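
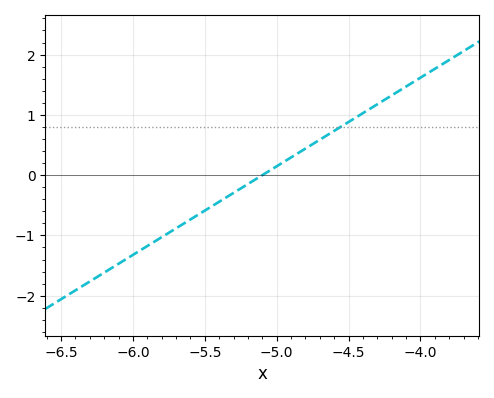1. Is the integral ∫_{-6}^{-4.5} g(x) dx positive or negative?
negative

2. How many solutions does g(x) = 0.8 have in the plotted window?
1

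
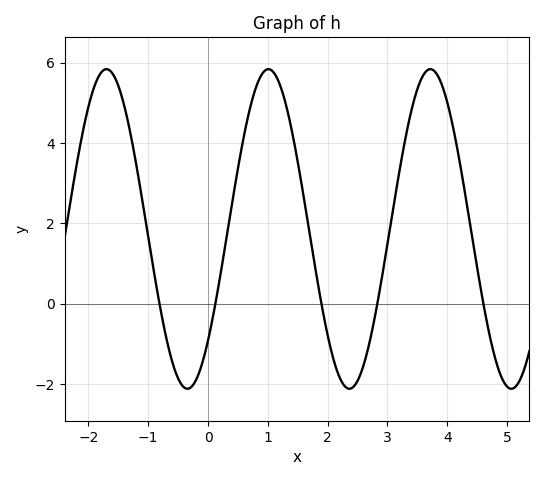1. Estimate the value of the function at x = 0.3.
1.57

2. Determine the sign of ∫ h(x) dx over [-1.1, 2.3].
positive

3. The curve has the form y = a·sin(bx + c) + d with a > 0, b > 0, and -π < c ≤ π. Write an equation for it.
y = 3.98sin(2.32x - 0.77) + 1.86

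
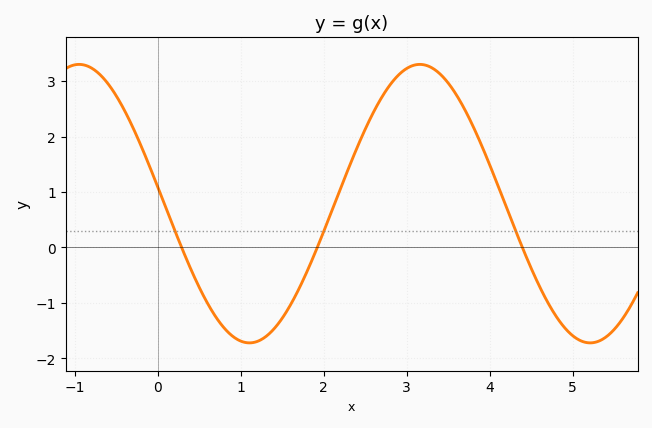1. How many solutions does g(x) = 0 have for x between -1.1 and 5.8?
3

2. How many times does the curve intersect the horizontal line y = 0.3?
3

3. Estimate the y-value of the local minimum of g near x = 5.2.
-1.7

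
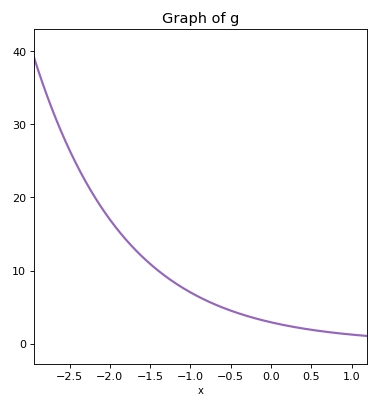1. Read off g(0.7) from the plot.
2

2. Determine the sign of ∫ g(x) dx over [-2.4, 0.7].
positive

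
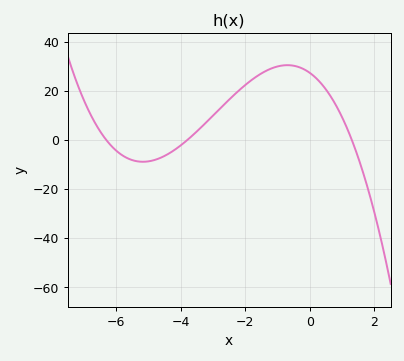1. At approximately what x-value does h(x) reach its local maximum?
-0.695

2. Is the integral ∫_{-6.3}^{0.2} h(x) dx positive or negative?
positive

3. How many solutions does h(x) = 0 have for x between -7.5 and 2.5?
3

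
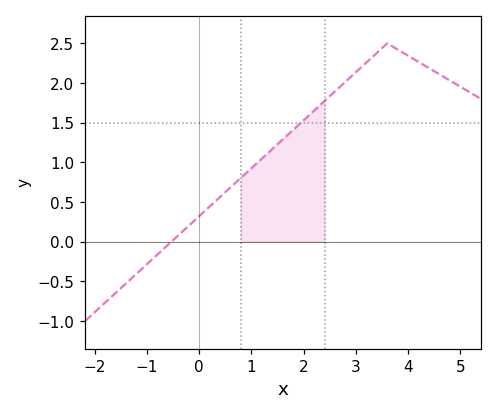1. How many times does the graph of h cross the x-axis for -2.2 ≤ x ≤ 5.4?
1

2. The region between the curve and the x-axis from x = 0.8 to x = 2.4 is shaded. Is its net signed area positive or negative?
positive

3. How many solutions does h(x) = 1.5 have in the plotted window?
1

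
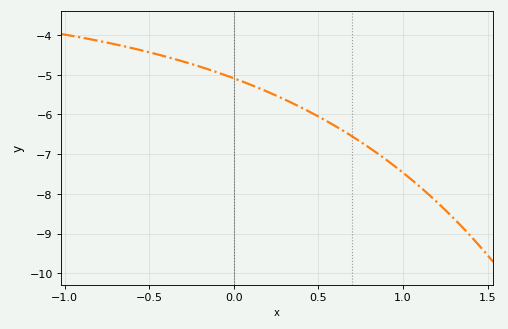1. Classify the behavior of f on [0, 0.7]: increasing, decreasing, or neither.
decreasing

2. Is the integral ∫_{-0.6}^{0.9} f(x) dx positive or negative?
negative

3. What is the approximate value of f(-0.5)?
-4.4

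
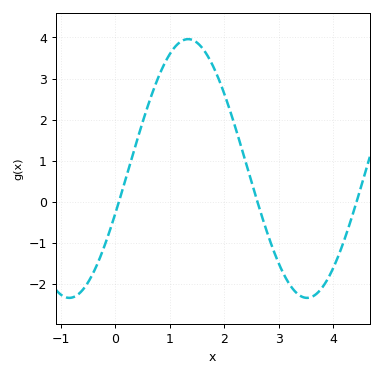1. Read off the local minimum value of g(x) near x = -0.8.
-2.3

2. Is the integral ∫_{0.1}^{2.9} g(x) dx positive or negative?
positive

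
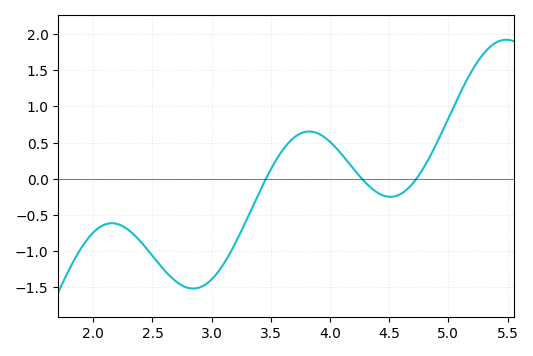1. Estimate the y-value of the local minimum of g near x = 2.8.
-1.5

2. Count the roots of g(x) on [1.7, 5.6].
3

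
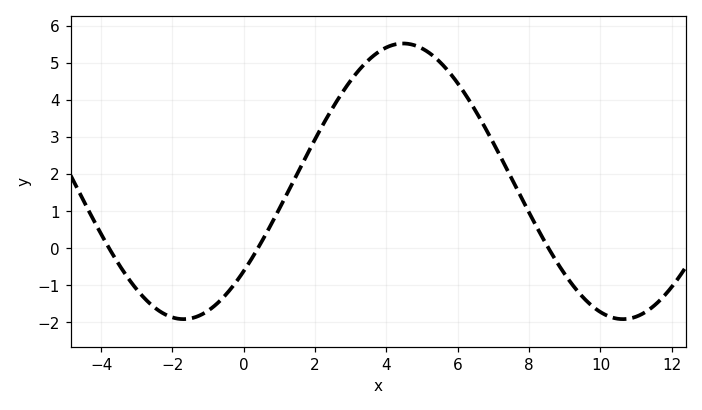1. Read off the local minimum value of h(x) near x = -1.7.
-1.9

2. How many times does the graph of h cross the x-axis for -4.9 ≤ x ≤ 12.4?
3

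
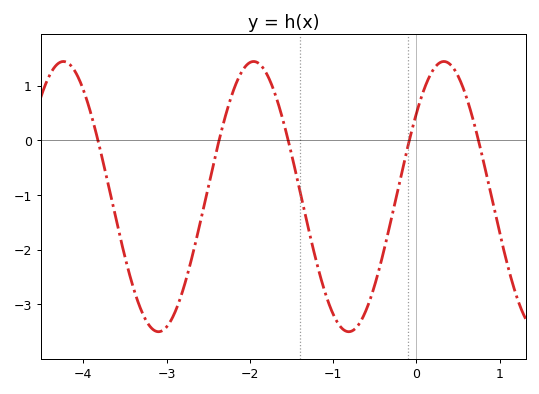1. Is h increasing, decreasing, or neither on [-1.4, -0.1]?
neither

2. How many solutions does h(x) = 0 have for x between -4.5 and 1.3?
5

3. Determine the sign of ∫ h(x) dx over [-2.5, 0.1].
negative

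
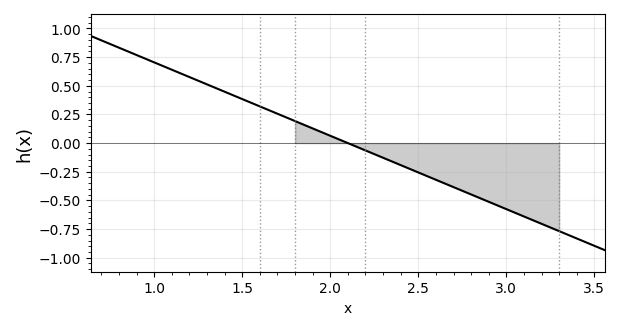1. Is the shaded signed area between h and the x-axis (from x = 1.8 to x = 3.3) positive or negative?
negative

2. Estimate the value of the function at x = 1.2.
0.576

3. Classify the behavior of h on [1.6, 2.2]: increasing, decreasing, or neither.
decreasing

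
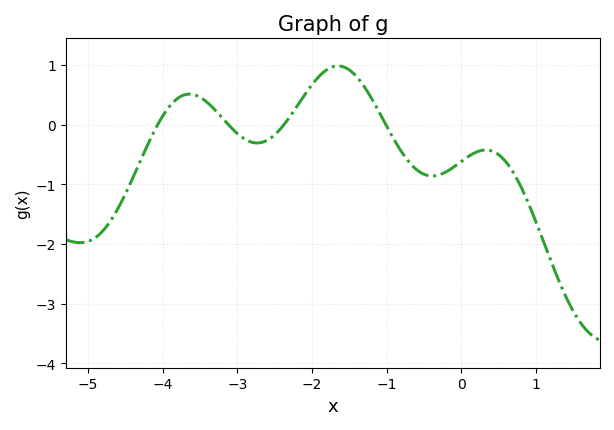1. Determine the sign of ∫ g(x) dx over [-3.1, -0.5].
positive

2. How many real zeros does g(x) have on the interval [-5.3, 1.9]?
4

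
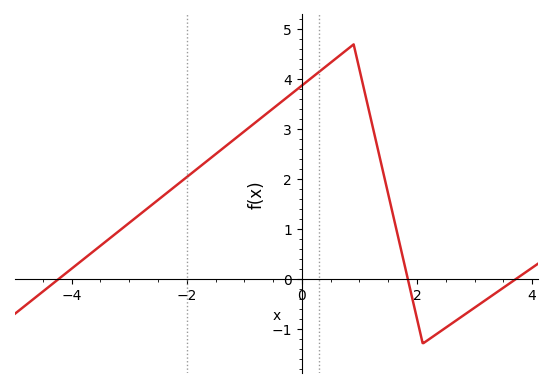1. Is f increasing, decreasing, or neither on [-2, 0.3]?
increasing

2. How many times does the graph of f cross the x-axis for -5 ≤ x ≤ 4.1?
3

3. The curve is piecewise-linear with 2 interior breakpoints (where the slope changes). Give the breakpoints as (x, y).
(0.9, 4.7); (2.1, -1.3)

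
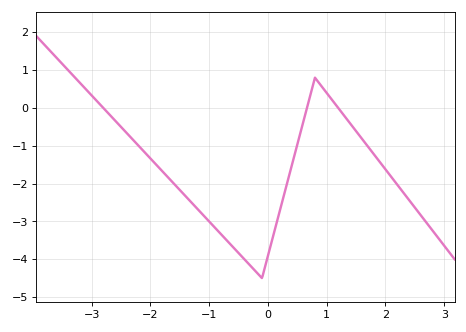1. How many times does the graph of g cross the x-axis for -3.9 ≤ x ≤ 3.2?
3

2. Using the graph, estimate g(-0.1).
-4.5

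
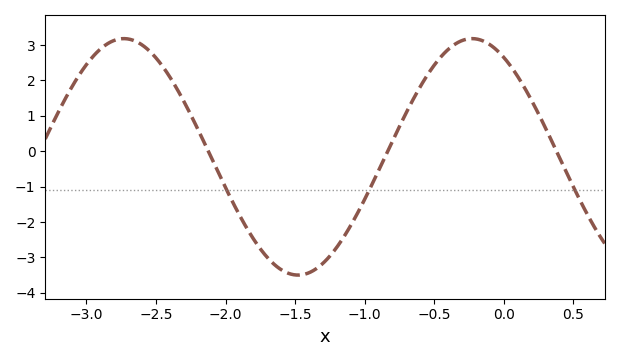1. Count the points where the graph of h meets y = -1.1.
3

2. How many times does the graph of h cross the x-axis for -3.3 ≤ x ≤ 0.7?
3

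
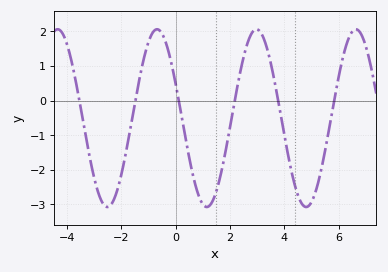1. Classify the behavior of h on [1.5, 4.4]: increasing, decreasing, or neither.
neither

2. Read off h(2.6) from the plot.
1.55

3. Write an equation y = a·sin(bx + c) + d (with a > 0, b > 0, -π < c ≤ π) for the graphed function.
y = 2.57sin(1.72x + 2.74) - 0.51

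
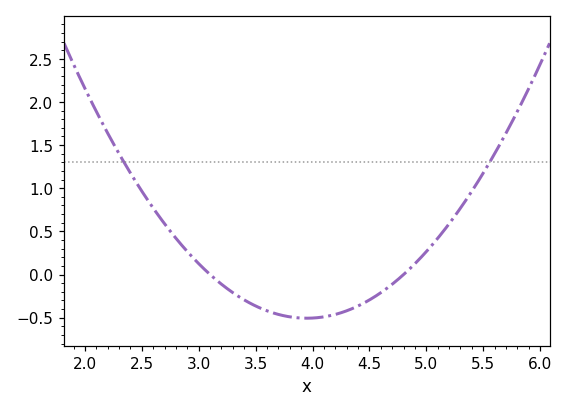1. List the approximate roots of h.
3.1, 4.8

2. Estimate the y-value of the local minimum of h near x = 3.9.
-0.506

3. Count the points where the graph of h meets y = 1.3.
2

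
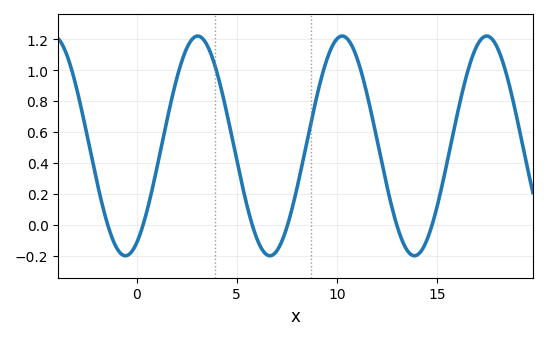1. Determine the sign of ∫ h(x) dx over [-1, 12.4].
positive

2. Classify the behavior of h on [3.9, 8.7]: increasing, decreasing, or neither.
neither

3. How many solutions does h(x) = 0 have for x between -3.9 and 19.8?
6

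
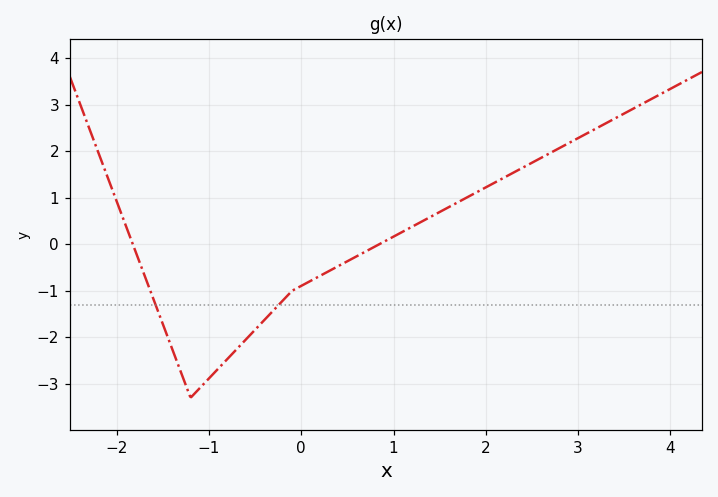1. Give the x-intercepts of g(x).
-1.8, 0.8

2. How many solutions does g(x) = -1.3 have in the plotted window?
2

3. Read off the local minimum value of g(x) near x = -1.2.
-3.3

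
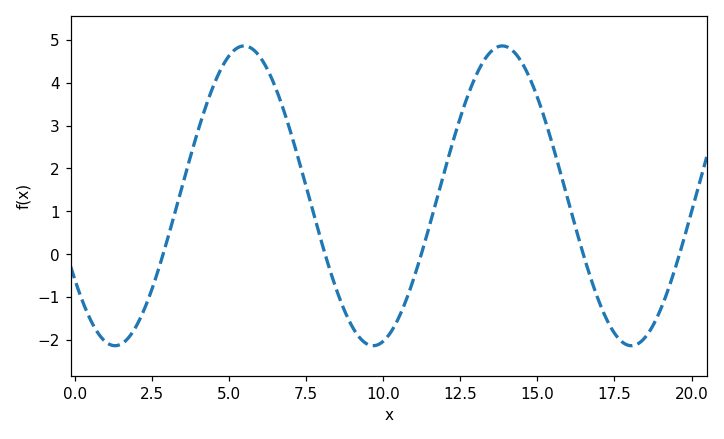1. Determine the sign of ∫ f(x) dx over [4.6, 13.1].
positive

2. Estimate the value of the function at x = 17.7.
-2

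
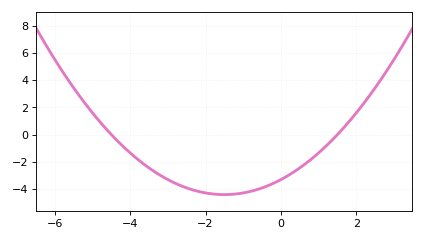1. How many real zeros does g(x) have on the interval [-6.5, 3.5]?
2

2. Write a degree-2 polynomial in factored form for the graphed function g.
y = 0.49(x + 4.5)(x - 1.5)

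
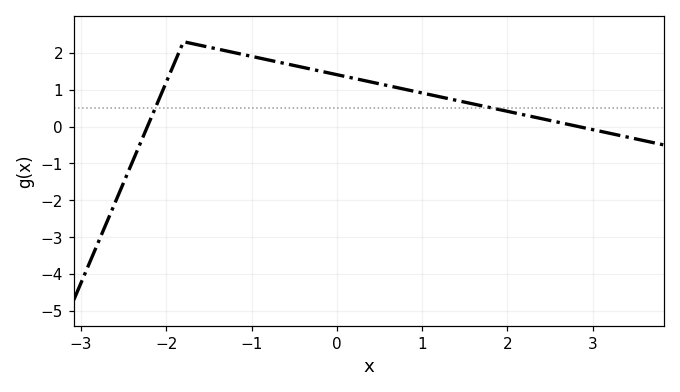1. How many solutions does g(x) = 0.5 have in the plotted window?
2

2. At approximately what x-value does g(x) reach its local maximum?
-1.8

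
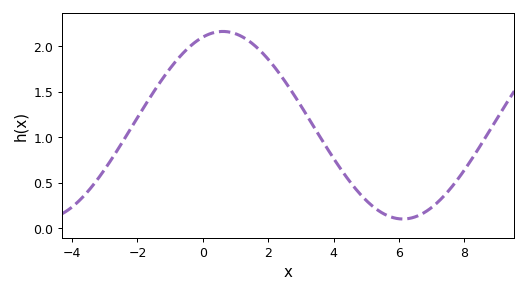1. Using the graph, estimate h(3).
1.34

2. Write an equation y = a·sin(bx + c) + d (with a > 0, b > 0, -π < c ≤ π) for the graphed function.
y = 1.03sin(0.57x + 1.22) + 1.13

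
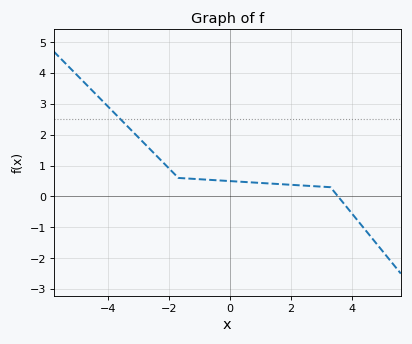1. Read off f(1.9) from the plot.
0.384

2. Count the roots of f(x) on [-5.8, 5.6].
1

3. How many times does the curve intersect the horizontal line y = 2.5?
1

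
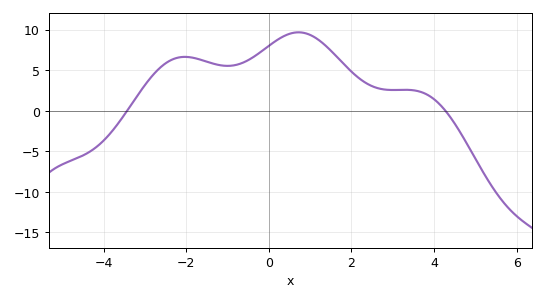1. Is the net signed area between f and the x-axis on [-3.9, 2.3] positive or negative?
positive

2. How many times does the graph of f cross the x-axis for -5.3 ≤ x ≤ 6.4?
2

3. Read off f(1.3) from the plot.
8.34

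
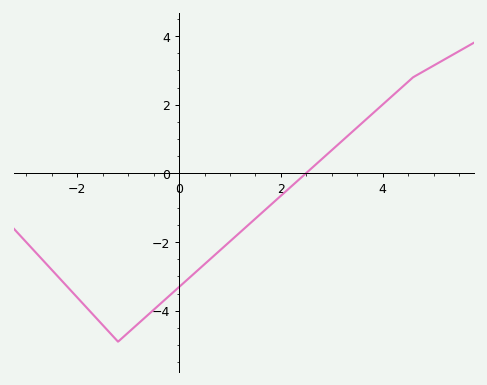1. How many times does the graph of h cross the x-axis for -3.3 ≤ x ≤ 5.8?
1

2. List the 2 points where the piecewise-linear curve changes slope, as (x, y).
(-1.2, -4.9); (4.6, 2.8)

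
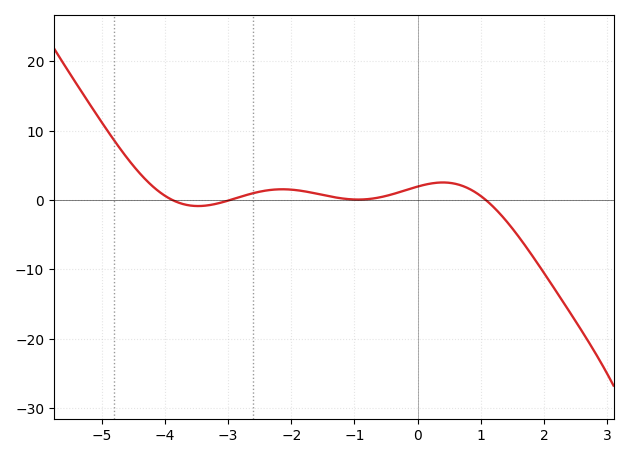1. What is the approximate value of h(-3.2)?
-0.566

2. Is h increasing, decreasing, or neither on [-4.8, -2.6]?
neither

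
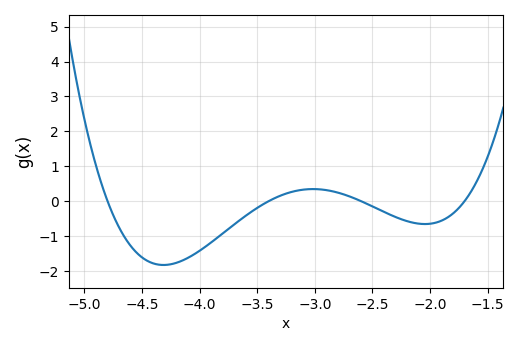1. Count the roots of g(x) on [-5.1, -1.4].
4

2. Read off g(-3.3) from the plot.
0.155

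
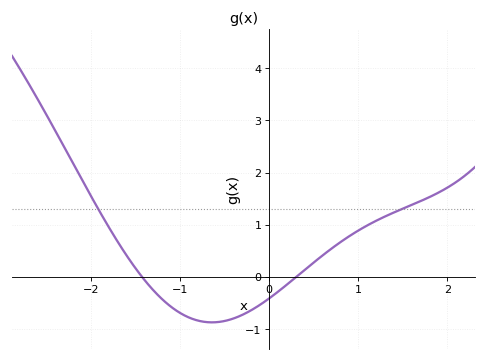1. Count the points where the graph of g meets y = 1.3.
2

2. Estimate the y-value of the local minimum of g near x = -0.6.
-0.9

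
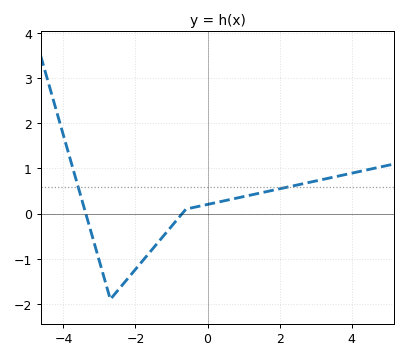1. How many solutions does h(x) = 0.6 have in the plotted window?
2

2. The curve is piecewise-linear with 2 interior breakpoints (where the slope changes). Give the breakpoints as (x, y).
(-2.7, -1.9); (-0.6, 0.1)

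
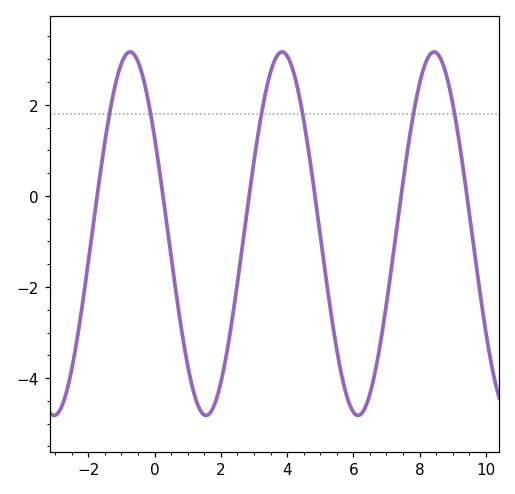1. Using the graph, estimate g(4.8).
0.2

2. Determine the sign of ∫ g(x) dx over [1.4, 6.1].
negative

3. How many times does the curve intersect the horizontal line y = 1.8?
6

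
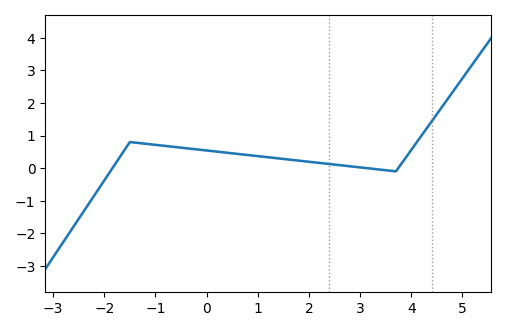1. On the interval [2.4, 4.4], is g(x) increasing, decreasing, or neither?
neither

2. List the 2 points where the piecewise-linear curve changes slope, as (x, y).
(-1.5, 0.8); (3.7, -0.1)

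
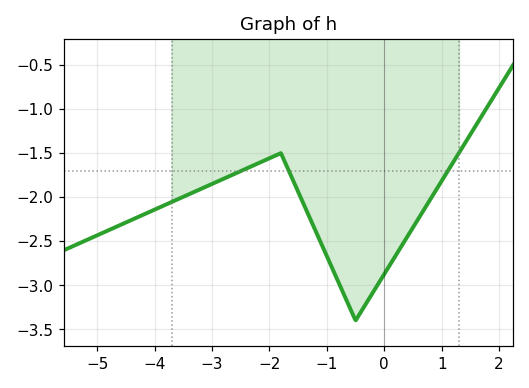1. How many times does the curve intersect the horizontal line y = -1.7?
3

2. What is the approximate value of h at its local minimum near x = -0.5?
-3.4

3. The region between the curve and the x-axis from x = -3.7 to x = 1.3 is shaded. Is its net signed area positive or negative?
negative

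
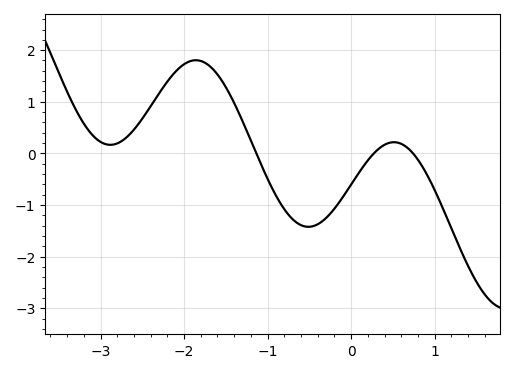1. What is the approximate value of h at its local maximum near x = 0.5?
0.217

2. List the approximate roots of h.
-1.14, 0.272, 0.741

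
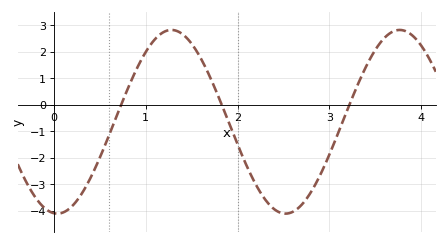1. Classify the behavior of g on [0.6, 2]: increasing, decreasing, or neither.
neither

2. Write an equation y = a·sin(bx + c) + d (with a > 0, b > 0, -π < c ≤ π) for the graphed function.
y = 3.47sin(2.53x - 1.67) - 0.64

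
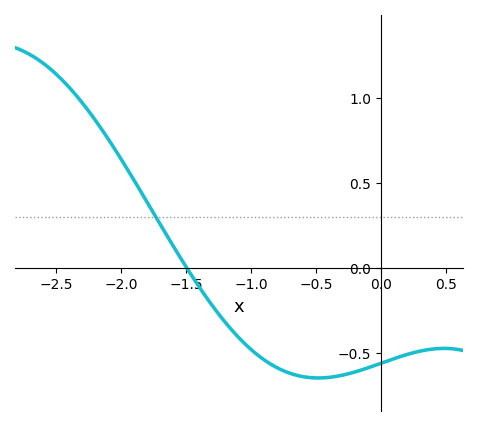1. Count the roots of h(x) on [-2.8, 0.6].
1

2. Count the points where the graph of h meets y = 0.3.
1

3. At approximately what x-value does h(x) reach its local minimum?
-0.484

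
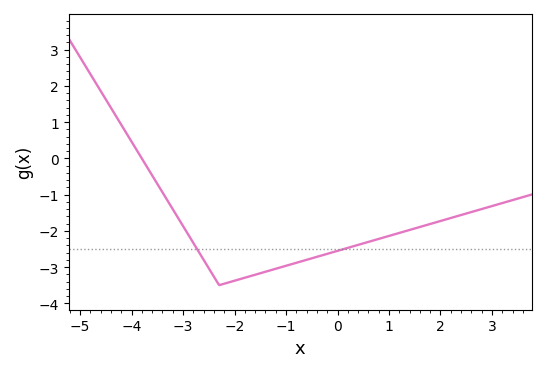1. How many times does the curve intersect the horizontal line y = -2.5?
2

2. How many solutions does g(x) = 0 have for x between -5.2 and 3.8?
1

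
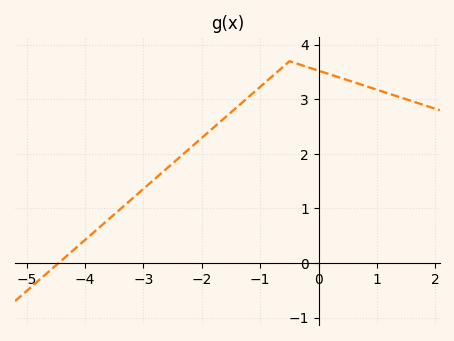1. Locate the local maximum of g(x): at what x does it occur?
-0.499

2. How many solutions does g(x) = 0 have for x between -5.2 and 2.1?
1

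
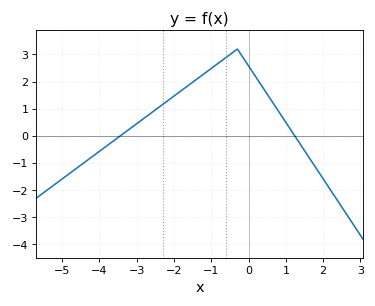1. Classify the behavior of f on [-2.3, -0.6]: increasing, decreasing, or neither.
increasing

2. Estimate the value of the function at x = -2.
1.47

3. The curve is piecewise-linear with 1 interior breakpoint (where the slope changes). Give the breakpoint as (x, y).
(-0.3, 3.2)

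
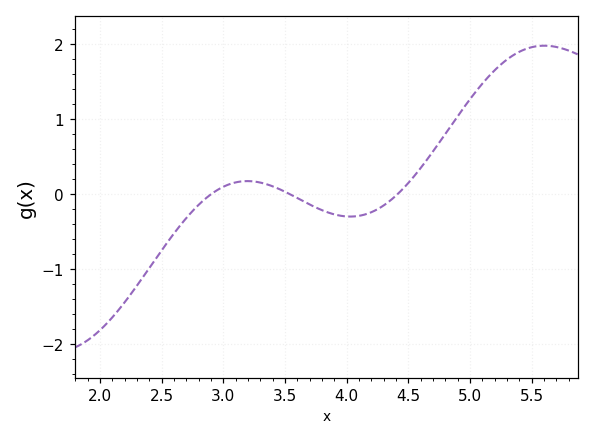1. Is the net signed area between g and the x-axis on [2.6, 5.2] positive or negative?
positive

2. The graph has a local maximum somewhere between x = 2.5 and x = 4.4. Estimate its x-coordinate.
3.19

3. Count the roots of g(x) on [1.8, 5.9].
3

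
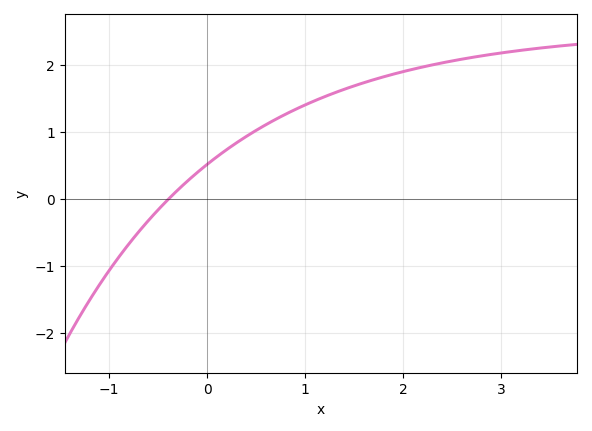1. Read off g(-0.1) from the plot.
0.4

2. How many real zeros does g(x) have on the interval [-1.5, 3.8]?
1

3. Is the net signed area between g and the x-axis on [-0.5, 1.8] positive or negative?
positive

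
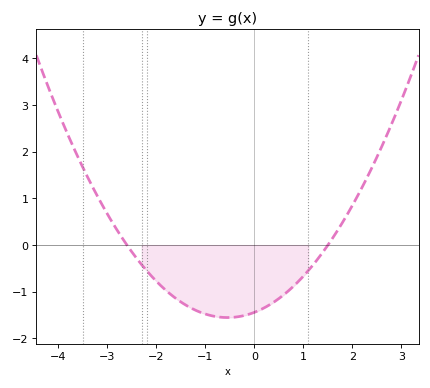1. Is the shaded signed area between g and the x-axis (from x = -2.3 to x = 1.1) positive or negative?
negative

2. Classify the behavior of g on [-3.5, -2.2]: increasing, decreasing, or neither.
decreasing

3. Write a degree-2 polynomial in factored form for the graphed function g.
y = 0.37(x + 2.6)(x - 1.5)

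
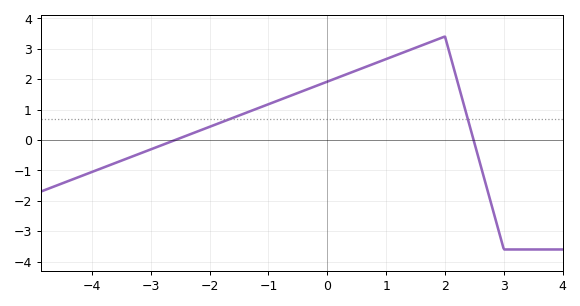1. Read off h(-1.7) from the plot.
0.7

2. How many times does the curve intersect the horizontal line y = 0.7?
2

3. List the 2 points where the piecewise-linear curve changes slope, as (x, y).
(2, 3.4); (3, -3.6)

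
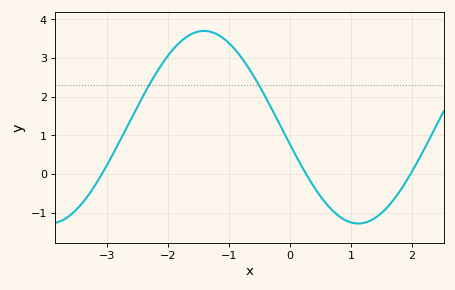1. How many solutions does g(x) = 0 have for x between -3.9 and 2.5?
3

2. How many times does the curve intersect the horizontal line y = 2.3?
2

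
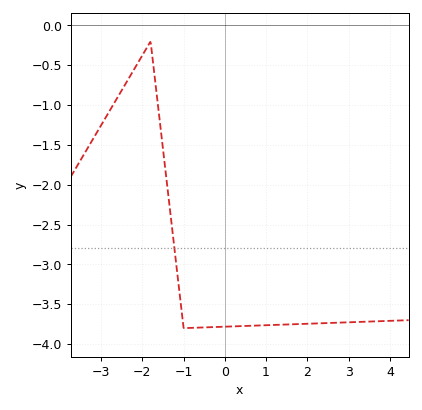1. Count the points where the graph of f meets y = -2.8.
1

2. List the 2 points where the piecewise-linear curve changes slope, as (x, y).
(-1.8, -0.2); (-1, -3.8)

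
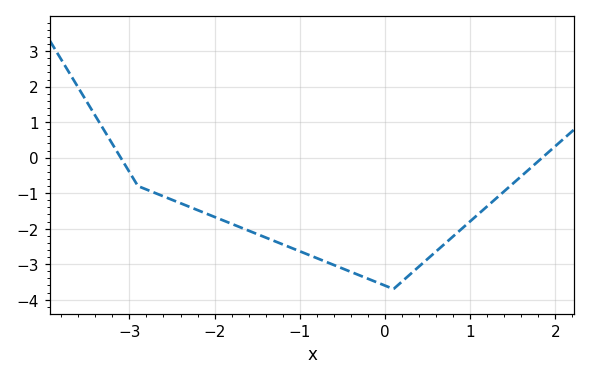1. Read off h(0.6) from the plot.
-2.64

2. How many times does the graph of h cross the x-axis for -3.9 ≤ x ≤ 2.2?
2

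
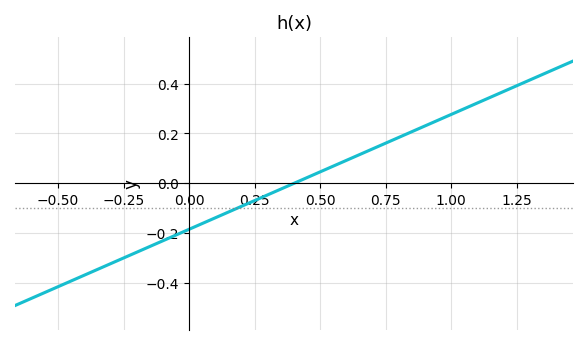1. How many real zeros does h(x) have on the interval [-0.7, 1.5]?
1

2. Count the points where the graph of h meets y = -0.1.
1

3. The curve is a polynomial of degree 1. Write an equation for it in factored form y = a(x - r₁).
y = 0.46(x - 0.4)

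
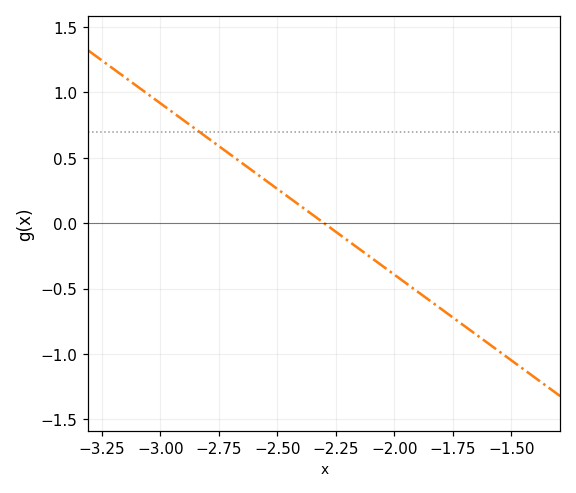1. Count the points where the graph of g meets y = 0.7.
1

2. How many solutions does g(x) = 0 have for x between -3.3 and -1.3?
1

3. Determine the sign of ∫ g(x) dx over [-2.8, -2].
positive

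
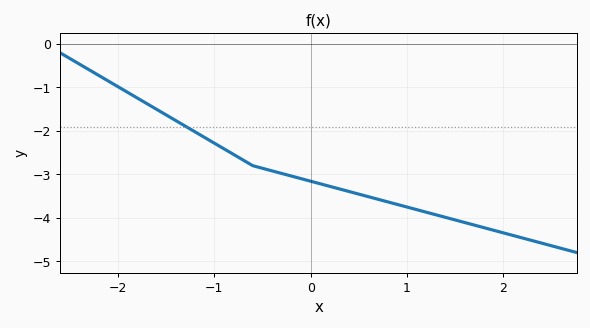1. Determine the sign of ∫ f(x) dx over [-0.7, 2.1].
negative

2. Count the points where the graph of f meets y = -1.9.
1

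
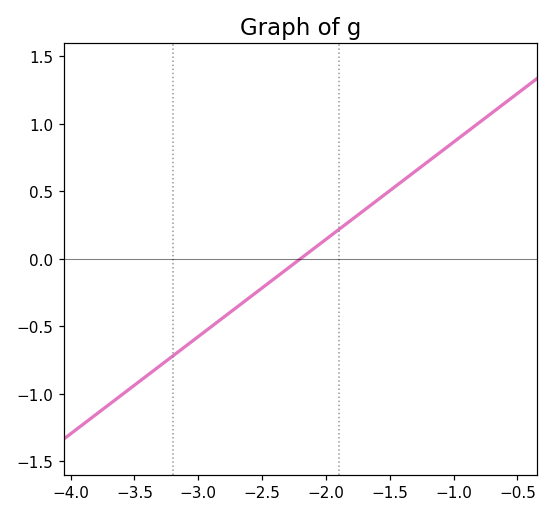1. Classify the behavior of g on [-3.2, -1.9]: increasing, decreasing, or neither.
increasing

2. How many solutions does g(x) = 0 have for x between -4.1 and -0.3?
1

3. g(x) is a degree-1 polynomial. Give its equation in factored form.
y = 0.72(x + 2.2)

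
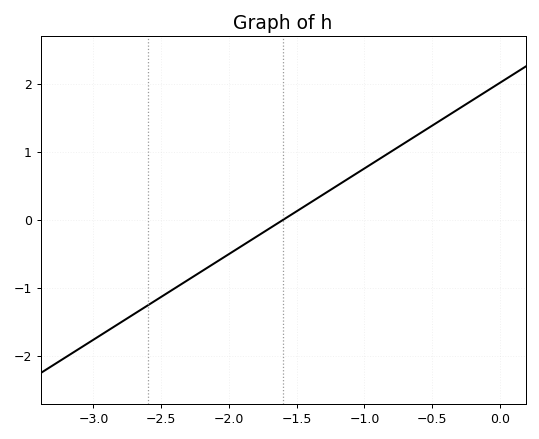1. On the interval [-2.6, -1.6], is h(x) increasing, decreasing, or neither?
increasing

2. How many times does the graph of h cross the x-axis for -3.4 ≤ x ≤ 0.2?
1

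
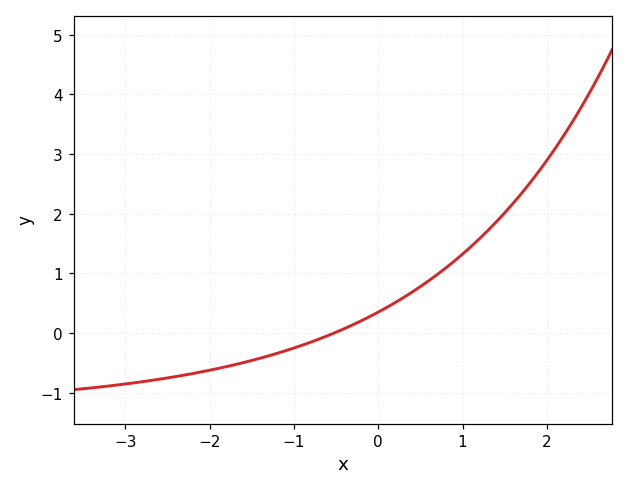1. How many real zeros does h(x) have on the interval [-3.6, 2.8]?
1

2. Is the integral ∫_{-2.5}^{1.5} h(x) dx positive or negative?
positive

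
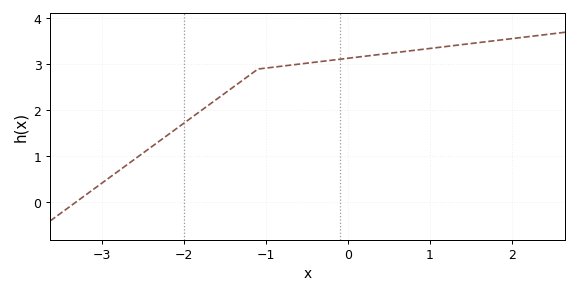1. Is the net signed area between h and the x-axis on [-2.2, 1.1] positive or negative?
positive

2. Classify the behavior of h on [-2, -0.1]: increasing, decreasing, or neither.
increasing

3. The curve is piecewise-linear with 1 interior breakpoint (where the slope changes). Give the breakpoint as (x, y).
(-1.1, 2.9)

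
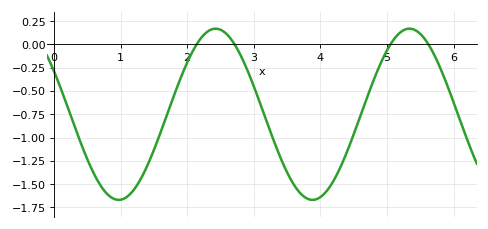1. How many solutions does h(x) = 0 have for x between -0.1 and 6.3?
4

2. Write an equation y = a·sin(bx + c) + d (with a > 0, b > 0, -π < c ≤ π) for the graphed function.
y = 0.92sin(2.2x + 2.6) - 0.75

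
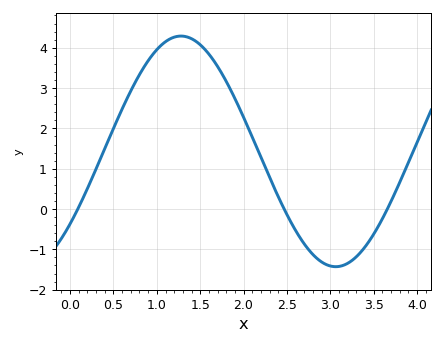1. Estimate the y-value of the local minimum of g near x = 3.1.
-1.43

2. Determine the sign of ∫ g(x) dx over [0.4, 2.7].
positive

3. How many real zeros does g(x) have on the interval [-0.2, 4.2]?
3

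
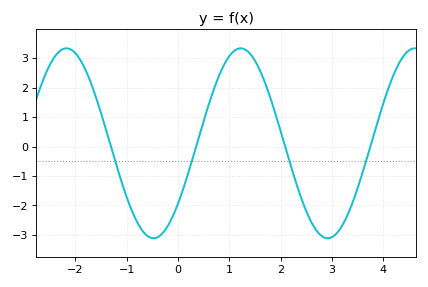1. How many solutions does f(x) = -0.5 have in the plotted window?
4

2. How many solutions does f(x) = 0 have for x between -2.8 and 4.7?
4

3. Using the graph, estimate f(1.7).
2.15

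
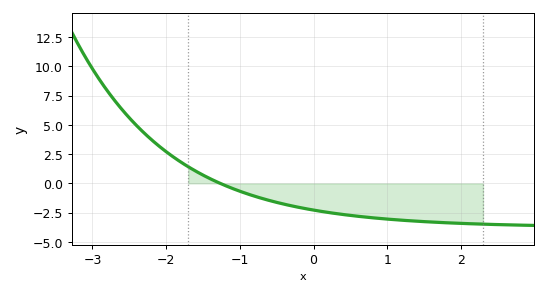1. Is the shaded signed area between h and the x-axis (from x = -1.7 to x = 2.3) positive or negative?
negative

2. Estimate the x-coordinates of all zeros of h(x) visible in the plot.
-1.27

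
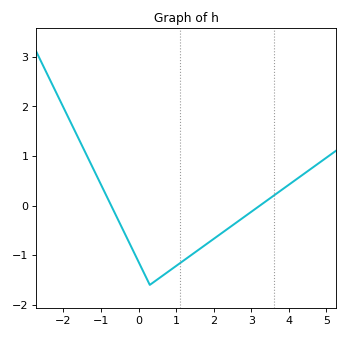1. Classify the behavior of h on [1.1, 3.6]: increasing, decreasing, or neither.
increasing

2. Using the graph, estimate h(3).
-0.128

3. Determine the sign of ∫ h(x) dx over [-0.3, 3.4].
negative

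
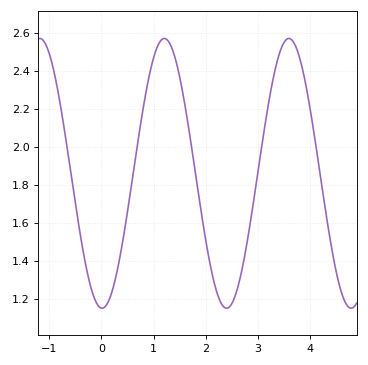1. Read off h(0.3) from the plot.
1.35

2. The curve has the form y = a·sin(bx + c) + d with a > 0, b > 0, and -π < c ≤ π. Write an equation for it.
y = 0.71sin(2.63x - 1.6) + 1.86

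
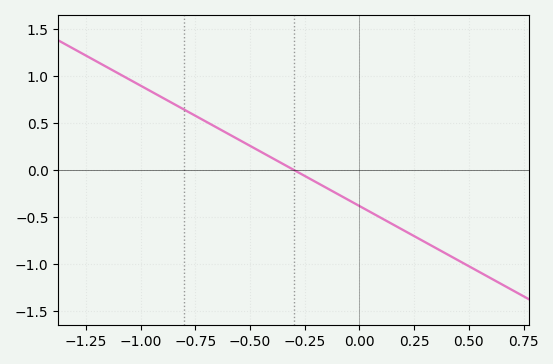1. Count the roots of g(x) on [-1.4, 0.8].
1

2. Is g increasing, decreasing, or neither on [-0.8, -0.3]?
decreasing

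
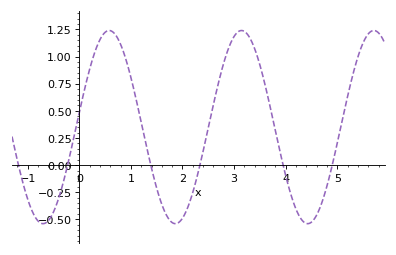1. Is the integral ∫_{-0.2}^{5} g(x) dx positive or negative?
positive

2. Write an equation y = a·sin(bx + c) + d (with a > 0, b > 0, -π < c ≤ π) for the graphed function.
y = 0.89sin(2.45x + 0.152) + 0.35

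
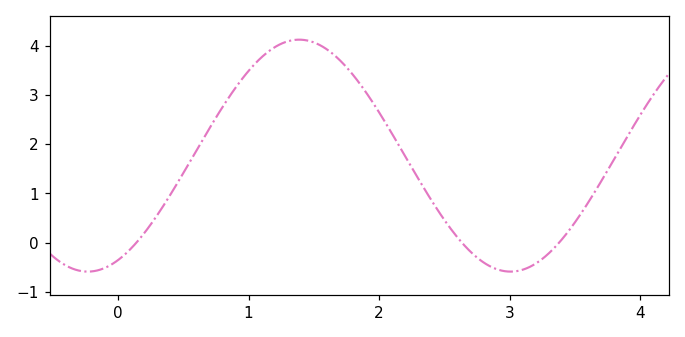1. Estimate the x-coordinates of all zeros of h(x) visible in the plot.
0.141, 2.63, 3.38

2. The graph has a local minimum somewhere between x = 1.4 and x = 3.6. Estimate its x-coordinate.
3.01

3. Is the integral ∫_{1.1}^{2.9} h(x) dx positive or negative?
positive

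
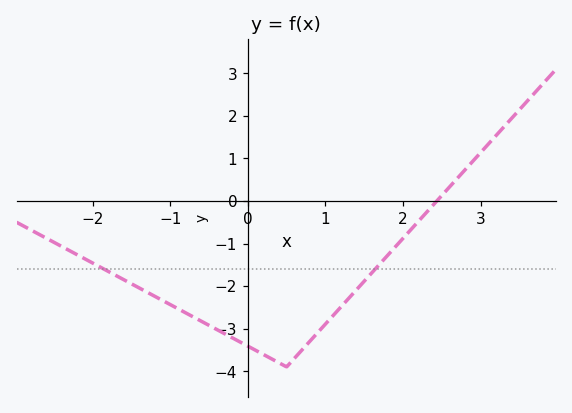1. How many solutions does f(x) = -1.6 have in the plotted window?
2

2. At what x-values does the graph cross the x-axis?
2.4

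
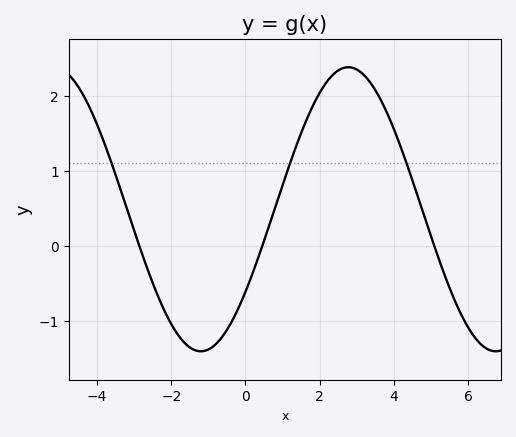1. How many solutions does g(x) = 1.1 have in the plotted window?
3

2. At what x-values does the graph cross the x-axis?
-2.8, 0.4, 5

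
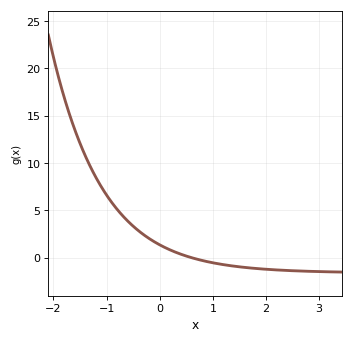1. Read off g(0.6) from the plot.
-0.009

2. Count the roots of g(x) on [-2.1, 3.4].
1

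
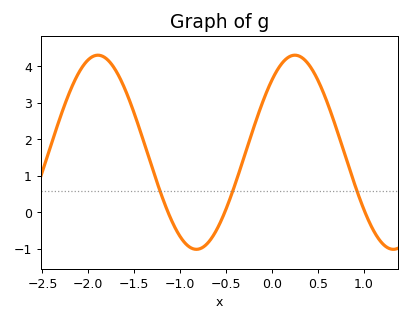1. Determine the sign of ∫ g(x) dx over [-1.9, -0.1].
positive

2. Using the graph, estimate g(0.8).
1.53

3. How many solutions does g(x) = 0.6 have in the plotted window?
3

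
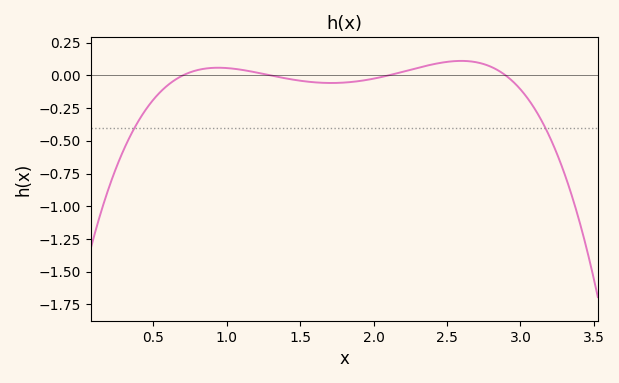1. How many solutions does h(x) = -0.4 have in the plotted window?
2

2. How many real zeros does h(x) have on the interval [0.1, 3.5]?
4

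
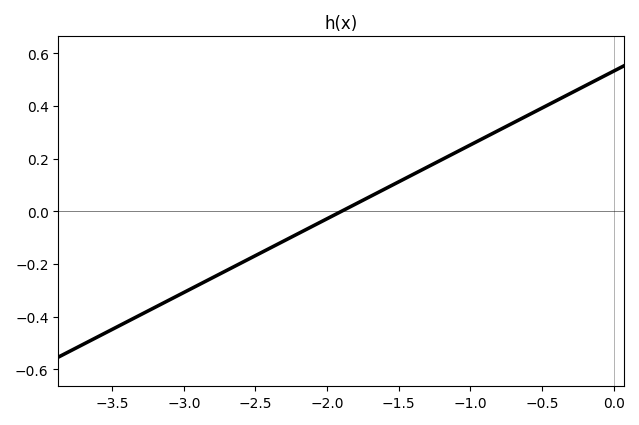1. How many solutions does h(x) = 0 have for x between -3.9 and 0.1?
1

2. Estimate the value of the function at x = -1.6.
0.08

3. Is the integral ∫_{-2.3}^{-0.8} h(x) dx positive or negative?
positive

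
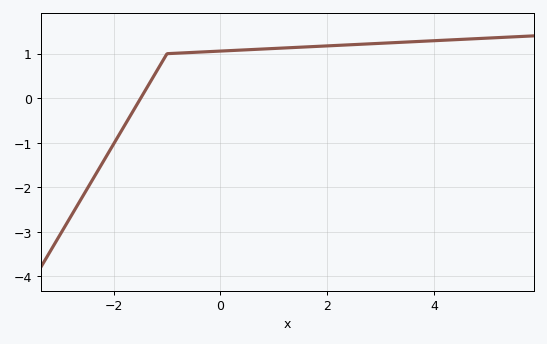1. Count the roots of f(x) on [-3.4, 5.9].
1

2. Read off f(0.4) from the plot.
1.1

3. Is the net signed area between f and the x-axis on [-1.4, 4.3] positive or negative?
positive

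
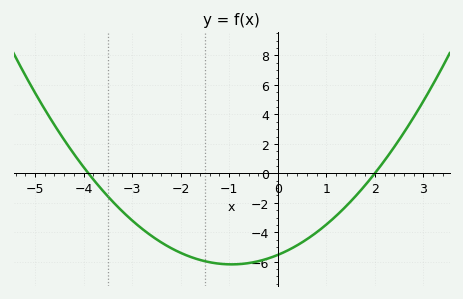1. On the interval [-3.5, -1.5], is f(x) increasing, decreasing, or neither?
decreasing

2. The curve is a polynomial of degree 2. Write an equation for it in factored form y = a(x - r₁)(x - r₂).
y = 0.71(x + 3.9)(x - 2)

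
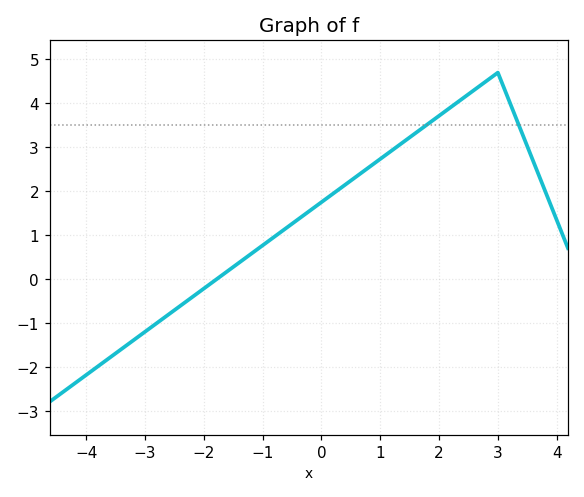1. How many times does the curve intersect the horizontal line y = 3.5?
2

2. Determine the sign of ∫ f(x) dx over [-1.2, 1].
positive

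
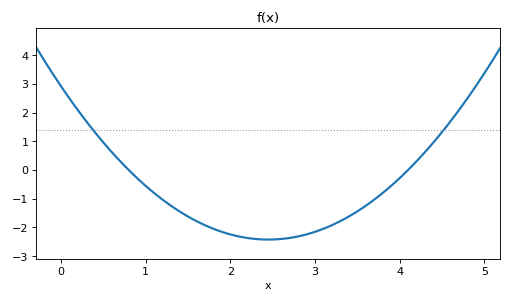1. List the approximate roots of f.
0.8, 4.1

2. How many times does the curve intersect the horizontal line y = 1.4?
2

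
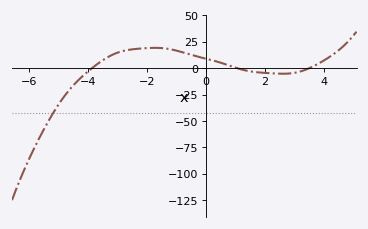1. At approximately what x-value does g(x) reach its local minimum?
2.61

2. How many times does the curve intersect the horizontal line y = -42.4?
1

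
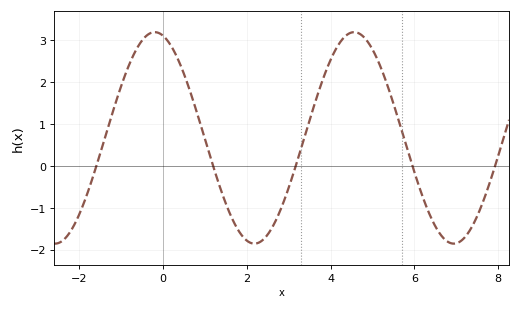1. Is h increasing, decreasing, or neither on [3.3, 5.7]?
neither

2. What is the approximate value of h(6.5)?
-1.4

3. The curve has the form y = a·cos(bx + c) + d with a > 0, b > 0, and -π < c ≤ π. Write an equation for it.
y = 2.52cos(1.3x + 0.26) + 0.66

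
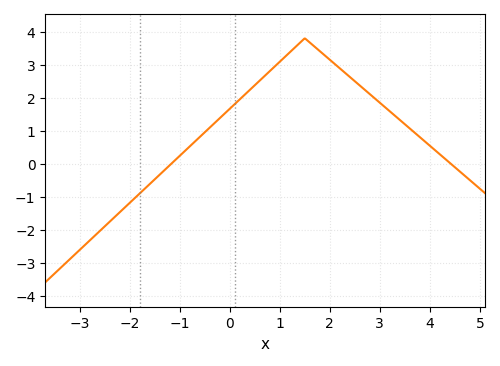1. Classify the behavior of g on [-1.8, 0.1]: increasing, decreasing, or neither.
increasing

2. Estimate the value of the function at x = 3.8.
0.8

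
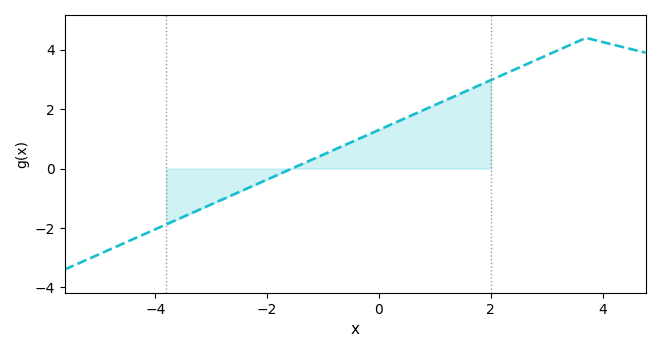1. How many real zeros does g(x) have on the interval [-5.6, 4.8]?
1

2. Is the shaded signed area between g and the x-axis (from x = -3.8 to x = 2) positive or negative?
positive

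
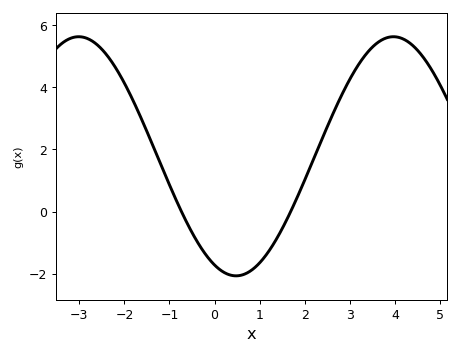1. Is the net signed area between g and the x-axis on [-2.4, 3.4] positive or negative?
positive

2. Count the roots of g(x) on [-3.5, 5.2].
2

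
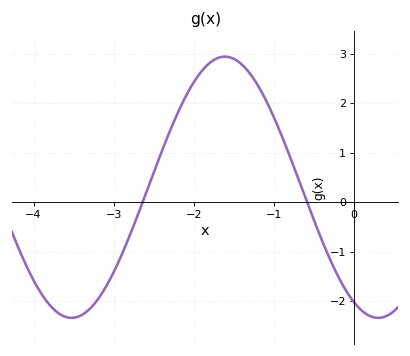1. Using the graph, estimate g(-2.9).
-1.1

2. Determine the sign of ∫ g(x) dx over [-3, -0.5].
positive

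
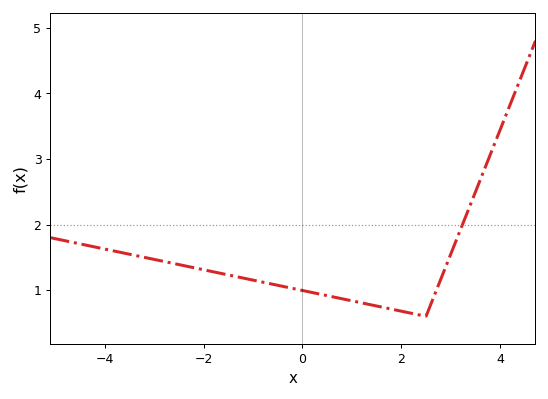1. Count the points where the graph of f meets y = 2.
1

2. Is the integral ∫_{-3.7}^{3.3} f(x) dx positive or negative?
positive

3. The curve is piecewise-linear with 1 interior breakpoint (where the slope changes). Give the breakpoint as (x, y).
(2.5, 0.6)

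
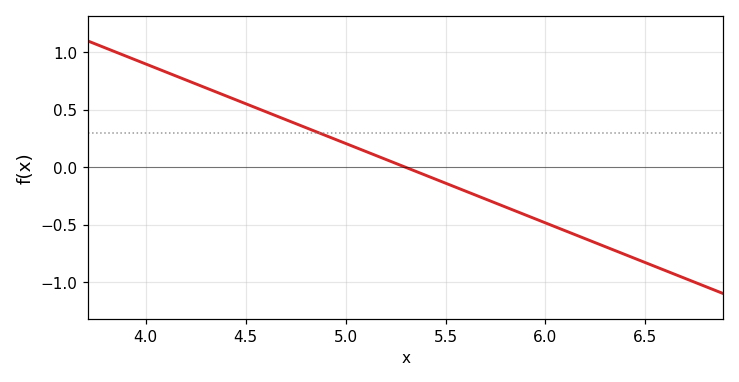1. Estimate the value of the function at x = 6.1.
-0.55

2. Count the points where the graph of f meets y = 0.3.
1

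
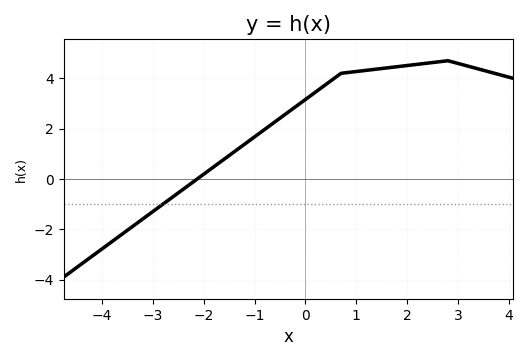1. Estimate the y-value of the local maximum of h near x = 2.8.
4.7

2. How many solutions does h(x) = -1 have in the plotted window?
1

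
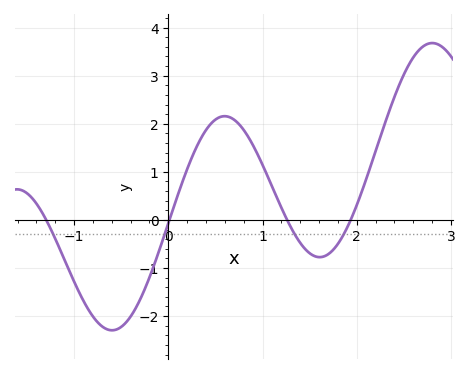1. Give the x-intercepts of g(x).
-1.3, 0.012, 1.26, 1.94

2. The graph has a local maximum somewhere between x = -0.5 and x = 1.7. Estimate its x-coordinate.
0.597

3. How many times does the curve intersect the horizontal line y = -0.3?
4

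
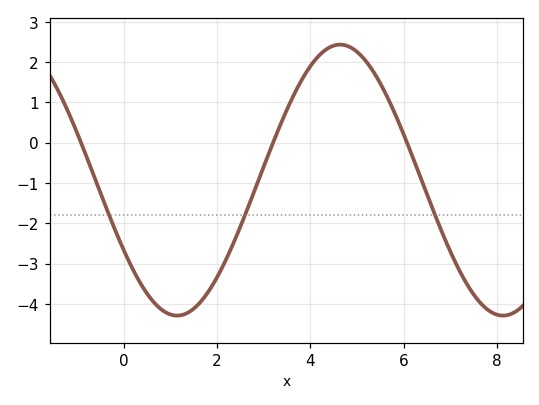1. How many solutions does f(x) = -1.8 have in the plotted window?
3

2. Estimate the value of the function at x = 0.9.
-4.2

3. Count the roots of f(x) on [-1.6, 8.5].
3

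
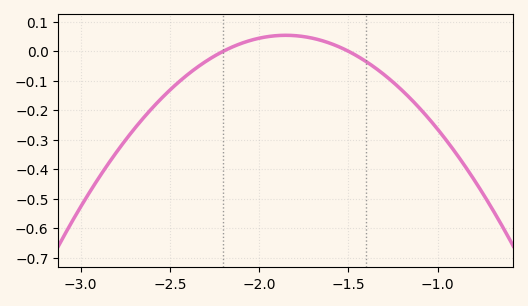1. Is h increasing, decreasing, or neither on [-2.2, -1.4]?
neither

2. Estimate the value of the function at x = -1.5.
0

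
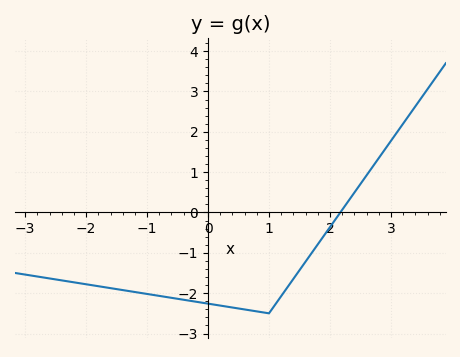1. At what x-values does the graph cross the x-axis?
2.17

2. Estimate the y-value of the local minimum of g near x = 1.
-2.5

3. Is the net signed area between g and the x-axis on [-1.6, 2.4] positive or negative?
negative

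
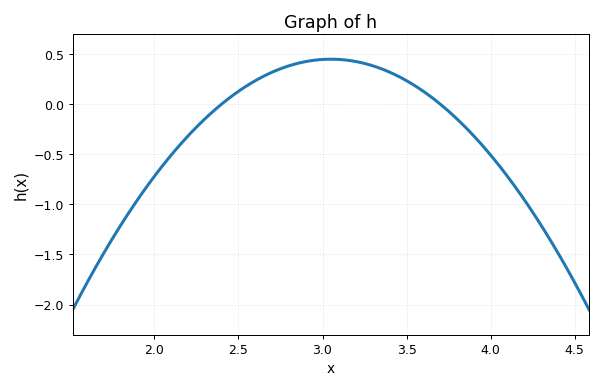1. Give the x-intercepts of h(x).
2.4, 3.7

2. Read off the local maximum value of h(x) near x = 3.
0.448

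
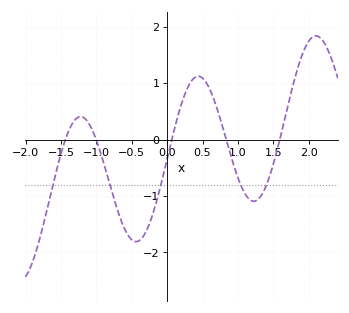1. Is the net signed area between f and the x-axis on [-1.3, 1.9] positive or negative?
negative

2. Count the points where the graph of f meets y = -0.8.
5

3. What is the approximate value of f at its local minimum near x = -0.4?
-1.81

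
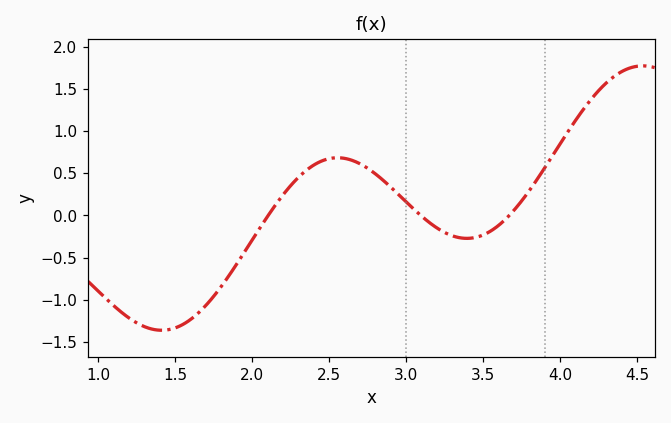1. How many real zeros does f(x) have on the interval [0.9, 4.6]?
3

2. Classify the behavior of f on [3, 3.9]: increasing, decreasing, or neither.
neither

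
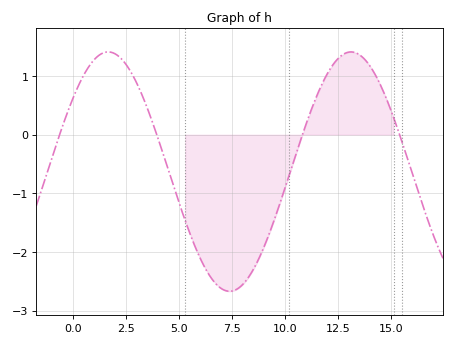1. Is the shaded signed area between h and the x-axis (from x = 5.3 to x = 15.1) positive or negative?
negative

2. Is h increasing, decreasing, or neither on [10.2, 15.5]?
neither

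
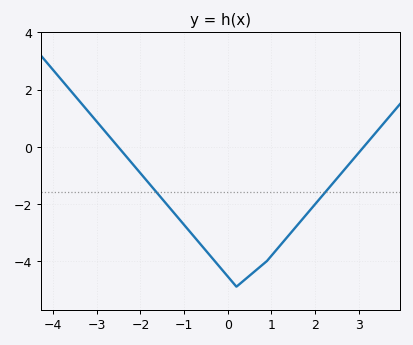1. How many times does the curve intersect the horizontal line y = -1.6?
2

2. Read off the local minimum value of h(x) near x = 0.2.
-4.9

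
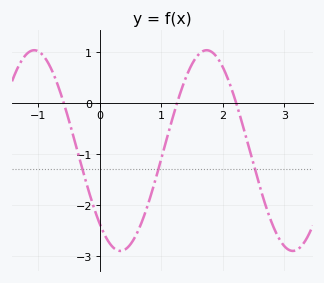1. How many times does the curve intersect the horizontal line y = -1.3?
3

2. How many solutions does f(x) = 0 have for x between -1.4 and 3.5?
3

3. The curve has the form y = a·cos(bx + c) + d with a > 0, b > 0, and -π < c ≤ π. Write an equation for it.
y = 1.97cos(2.2x + 2.4) - 0.93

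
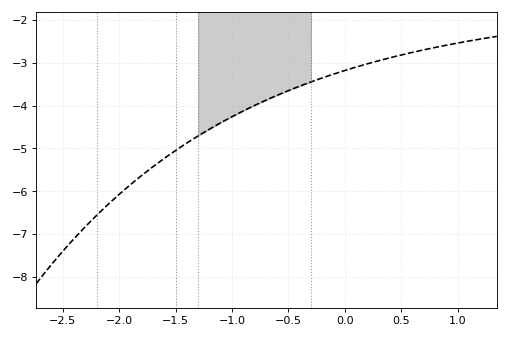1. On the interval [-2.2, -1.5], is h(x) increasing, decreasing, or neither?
increasing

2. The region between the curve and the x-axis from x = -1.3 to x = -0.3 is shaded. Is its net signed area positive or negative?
negative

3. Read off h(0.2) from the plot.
-3.02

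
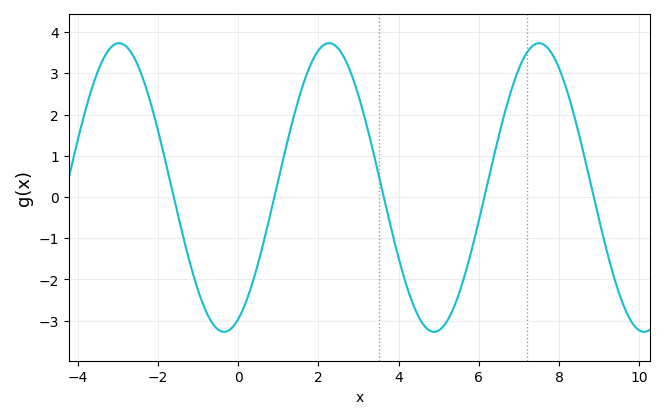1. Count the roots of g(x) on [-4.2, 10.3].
5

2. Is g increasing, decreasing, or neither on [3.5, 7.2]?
neither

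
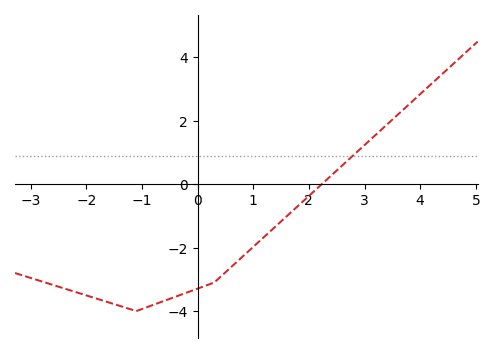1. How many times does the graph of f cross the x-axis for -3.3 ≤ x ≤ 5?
1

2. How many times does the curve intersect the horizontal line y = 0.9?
1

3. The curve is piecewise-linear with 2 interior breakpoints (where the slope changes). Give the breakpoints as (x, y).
(-1.1, -4); (0.3, -3.1)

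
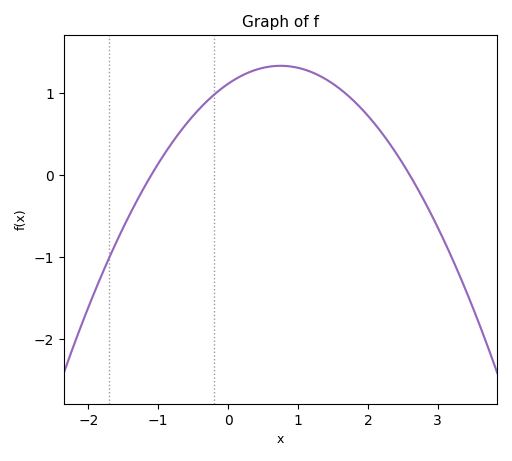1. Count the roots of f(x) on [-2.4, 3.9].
2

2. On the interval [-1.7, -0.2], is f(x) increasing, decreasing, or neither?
increasing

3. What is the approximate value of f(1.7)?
0.983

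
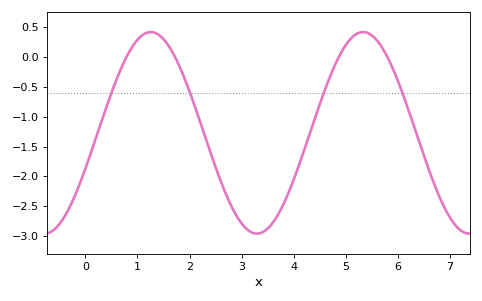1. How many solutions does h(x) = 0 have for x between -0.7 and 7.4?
4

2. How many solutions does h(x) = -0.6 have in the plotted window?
4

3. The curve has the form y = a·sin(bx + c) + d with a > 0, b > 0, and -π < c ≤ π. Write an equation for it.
y = 1.69sin(1.5x - 0.36) - 1.27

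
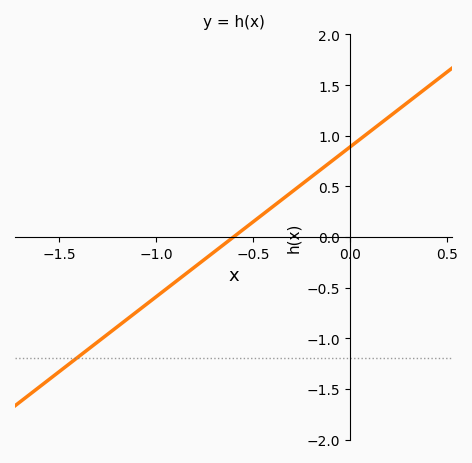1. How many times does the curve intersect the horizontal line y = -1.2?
1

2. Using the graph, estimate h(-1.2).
-0.9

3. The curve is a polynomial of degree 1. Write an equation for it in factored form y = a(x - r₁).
y = 1.48(x + 0.6)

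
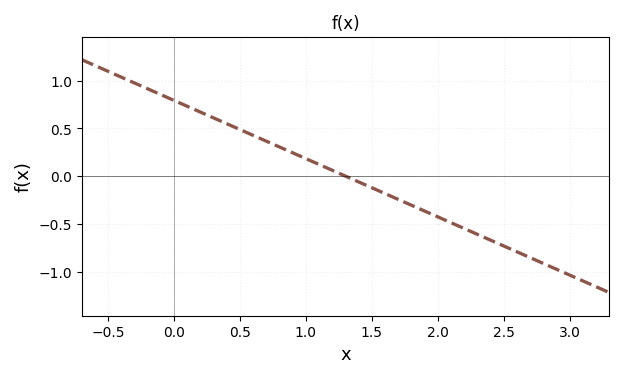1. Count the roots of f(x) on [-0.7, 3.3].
1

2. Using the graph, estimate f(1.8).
-0.305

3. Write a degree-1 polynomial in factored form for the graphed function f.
y = -0.61(x - 1.3)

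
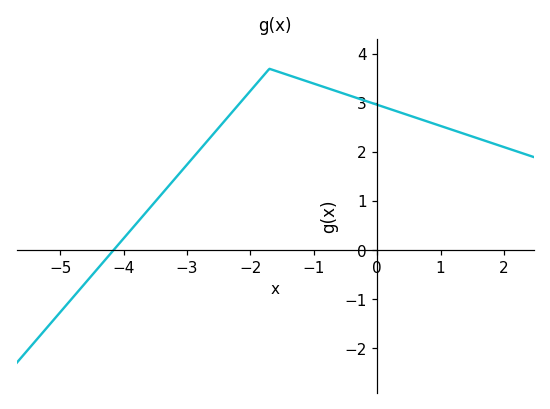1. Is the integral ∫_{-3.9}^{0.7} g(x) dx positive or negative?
positive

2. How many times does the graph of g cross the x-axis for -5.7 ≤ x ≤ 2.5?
1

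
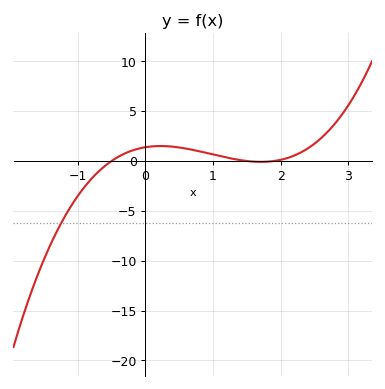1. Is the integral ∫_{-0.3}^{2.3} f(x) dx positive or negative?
positive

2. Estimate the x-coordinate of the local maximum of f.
0.2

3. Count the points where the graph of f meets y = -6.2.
1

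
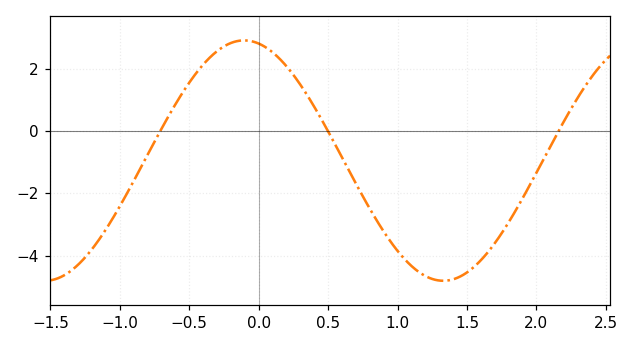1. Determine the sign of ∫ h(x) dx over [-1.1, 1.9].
negative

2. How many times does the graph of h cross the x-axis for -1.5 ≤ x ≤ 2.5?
3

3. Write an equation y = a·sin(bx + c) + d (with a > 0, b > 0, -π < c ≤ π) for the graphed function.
y = 3.86sin(2.2x + 1.8) - 0.95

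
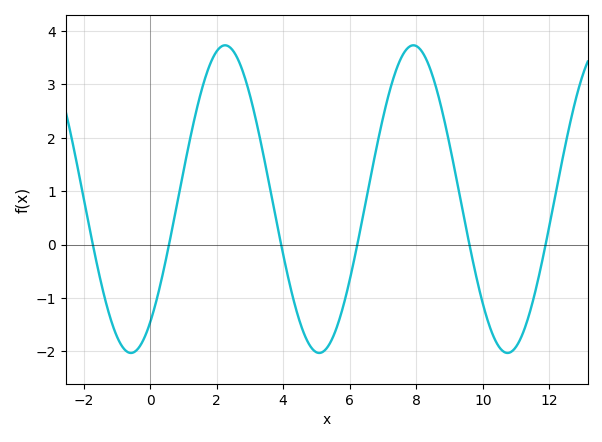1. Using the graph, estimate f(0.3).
-0.8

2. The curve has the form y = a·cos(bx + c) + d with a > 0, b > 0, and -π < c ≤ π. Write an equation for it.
y = 2.88cos(1.1x - 2.5) + 0.85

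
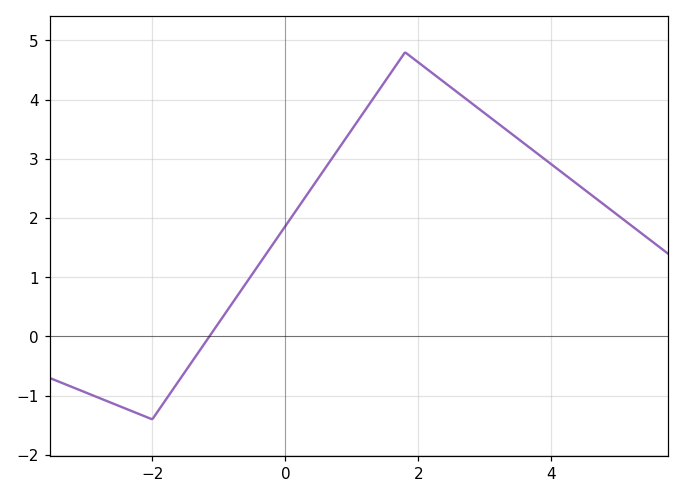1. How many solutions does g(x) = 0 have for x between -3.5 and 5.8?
1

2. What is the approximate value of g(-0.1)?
1.7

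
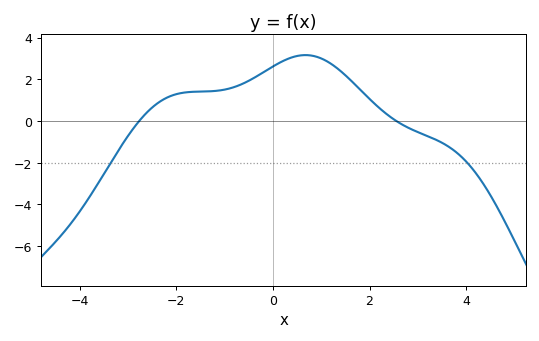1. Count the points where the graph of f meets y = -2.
2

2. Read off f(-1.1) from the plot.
1.46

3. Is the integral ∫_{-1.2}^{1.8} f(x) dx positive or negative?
positive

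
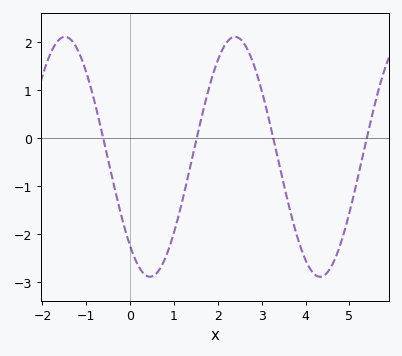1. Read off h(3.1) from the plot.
0.632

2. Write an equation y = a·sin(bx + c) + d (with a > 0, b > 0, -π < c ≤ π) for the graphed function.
y = 2.5sin(1.62x - 2.3) - 0.39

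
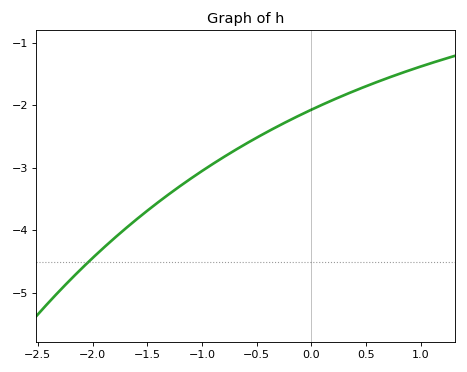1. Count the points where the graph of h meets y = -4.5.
1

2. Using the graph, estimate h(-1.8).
-4.12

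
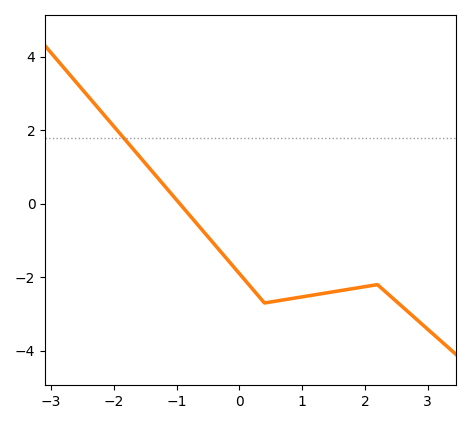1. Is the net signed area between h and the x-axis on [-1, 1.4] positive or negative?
negative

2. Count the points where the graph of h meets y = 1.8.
1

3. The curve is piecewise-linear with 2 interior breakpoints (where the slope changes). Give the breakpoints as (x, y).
(0.4, -2.7); (2.2, -2.2)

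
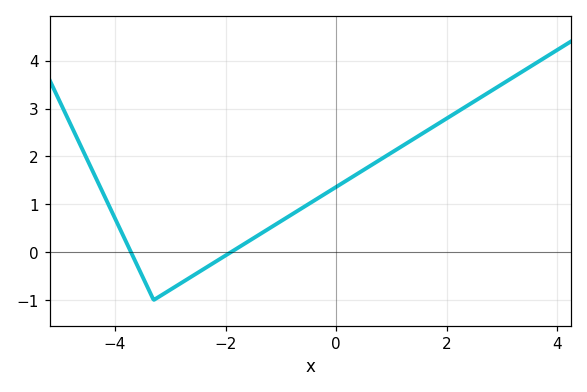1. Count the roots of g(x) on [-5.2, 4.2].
2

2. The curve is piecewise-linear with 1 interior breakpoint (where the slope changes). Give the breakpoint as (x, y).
(-3.3, -1)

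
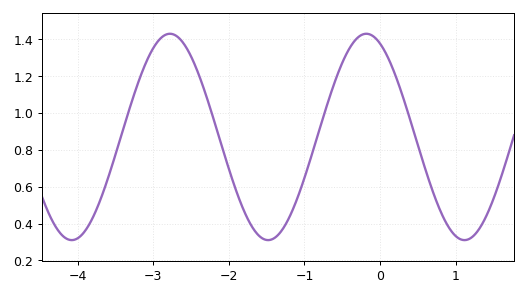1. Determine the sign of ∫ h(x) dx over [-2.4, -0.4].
positive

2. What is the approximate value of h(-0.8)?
0.92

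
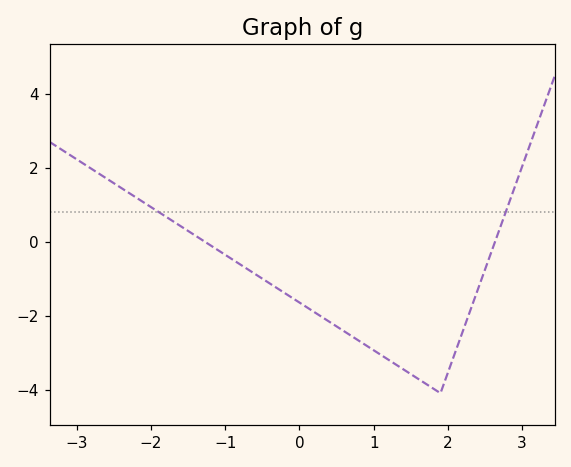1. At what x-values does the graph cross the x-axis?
-1.27, 2.64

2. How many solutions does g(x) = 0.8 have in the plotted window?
2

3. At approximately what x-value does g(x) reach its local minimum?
1.9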